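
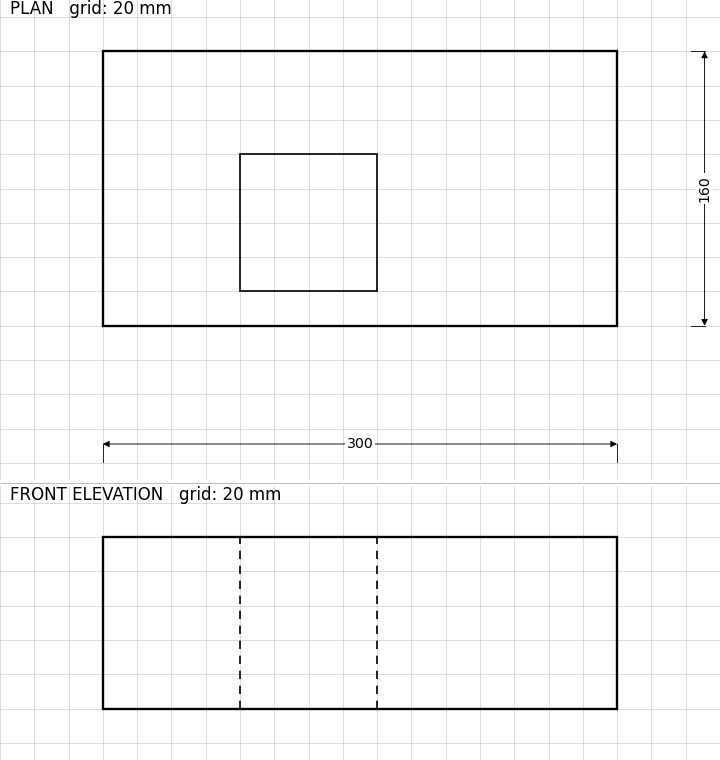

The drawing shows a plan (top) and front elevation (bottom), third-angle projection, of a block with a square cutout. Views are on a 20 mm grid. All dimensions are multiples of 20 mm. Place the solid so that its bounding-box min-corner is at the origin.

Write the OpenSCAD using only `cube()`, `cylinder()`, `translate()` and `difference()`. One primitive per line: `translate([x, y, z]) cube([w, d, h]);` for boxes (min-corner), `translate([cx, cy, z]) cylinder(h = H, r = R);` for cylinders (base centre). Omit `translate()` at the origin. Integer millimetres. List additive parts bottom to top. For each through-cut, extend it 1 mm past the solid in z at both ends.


difference() {
  cube([300, 160, 100]);
  translate([80, 20, -1]) cube([80, 80, 102]);
}


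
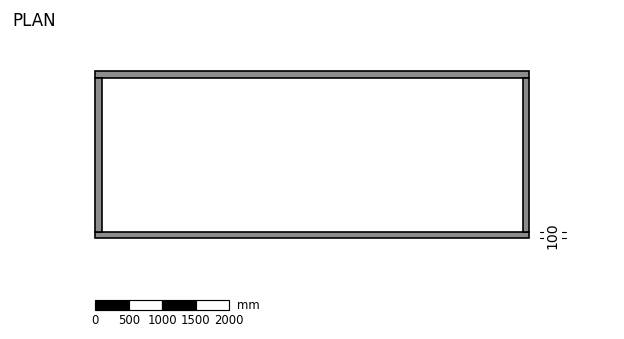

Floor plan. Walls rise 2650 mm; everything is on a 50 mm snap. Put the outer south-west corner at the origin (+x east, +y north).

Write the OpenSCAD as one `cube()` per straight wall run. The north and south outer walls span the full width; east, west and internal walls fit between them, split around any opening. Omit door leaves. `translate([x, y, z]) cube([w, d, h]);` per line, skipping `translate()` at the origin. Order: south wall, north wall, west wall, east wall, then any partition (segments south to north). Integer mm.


cube([6500, 100, 2650]);
translate([0, 2400, 0]) cube([6500, 100, 2650]);
translate([0, 100, 0]) cube([100, 2300, 2650]);
translate([6400, 100, 0]) cube([100, 2300, 2650]);


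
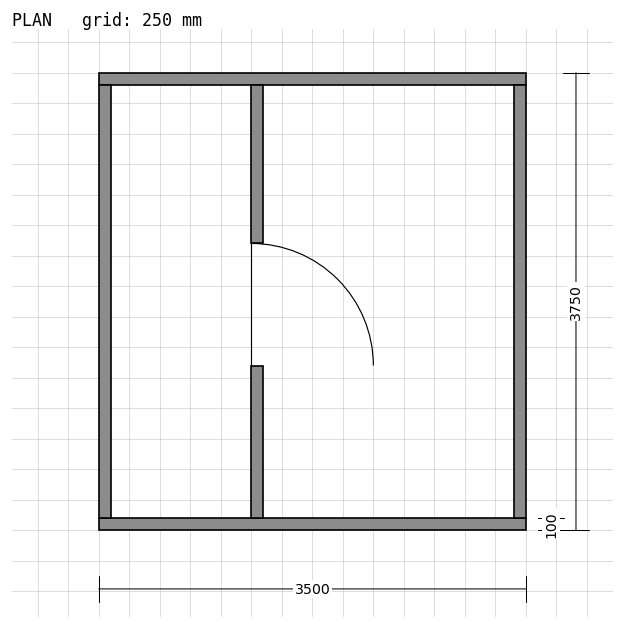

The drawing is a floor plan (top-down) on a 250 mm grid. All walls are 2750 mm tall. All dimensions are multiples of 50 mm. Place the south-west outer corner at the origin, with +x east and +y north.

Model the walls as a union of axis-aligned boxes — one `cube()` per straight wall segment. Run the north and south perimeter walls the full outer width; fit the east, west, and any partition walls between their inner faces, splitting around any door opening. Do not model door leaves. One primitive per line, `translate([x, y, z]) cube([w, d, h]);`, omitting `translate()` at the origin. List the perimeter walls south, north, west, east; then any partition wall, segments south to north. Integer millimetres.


cube([3500, 100, 2750]);
translate([0, 3650, 0]) cube([3500, 100, 2750]);
translate([0, 100, 0]) cube([100, 3550, 2750]);
translate([3400, 100, 0]) cube([100, 3550, 2750]);
translate([1250, 100, 0]) cube([100, 1250, 2750]);
translate([1250, 2350, 0]) cube([100, 1300, 2750]);


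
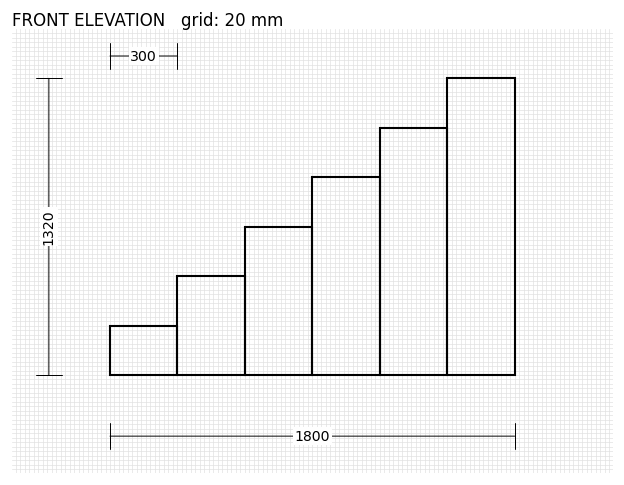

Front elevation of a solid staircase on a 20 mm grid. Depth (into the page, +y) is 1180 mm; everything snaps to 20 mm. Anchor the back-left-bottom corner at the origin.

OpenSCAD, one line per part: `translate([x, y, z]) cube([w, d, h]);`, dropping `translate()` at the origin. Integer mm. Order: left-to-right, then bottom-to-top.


cube([300, 1180, 220]);
translate([300, 0, 0]) cube([300, 1180, 440]);
translate([600, 0, 0]) cube([300, 1180, 660]);
translate([900, 0, 0]) cube([300, 1180, 880]);
translate([1200, 0, 0]) cube([300, 1180, 1100]);
translate([1500, 0, 0]) cube([300, 1180, 1320]);


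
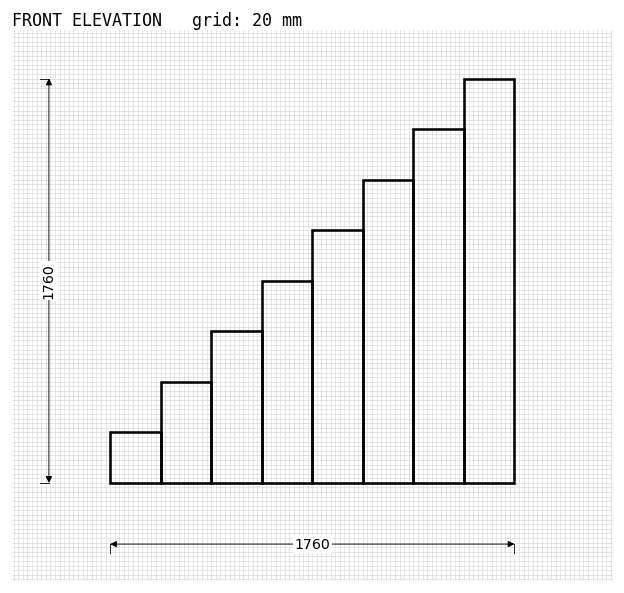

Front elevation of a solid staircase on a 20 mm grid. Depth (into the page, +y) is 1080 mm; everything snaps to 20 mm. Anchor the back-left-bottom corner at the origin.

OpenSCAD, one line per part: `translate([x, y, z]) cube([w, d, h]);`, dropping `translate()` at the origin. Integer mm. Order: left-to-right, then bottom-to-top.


cube([220, 1080, 220]);
translate([220, 0, 0]) cube([220, 1080, 440]);
translate([440, 0, 0]) cube([220, 1080, 660]);
translate([660, 0, 0]) cube([220, 1080, 880]);
translate([880, 0, 0]) cube([220, 1080, 1100]);
translate([1100, 0, 0]) cube([220, 1080, 1320]);
translate([1320, 0, 0]) cube([220, 1080, 1540]);
translate([1540, 0, 0]) cube([220, 1080, 1760]);


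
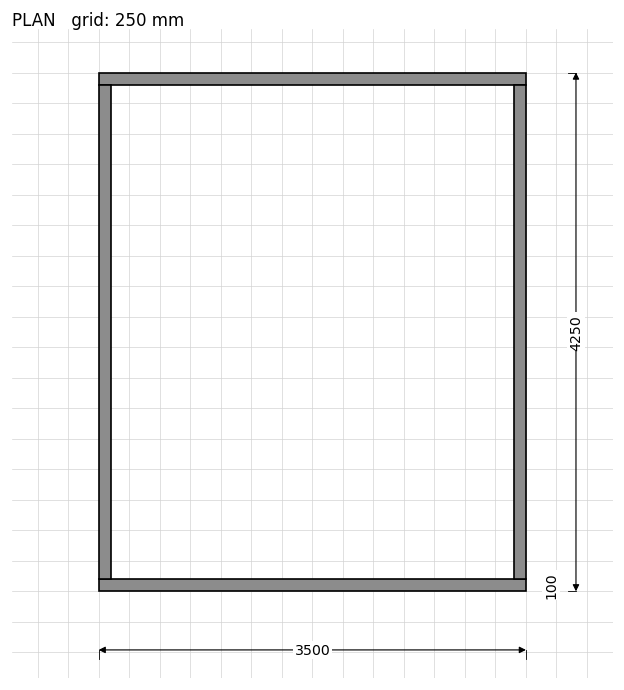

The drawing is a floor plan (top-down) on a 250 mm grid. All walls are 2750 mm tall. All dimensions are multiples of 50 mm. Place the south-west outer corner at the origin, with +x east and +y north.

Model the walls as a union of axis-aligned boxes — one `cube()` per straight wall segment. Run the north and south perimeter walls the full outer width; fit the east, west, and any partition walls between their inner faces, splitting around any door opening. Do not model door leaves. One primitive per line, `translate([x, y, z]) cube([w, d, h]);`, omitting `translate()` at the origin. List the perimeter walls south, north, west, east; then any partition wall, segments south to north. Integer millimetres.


cube([3500, 100, 2750]);
translate([0, 4150, 0]) cube([3500, 100, 2750]);
translate([0, 100, 0]) cube([100, 4050, 2750]);
translate([3400, 100, 0]) cube([100, 4050, 2750]);


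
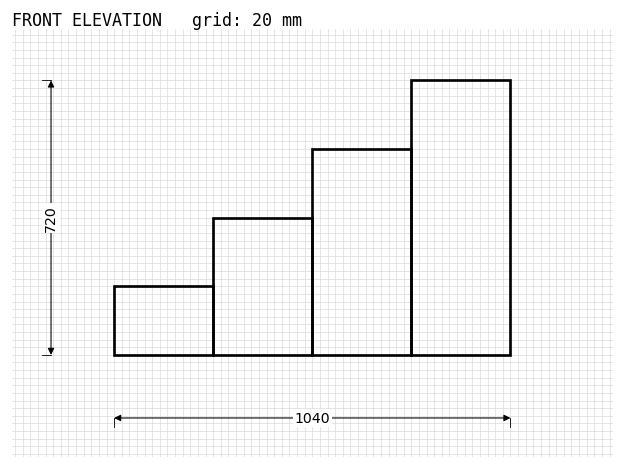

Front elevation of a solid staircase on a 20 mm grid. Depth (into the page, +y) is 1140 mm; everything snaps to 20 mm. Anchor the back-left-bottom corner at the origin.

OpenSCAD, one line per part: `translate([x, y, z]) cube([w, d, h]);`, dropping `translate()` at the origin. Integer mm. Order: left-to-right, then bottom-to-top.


cube([260, 1140, 180]);
translate([260, 0, 0]) cube([260, 1140, 360]);
translate([520, 0, 0]) cube([260, 1140, 540]);
translate([780, 0, 0]) cube([260, 1140, 720]);


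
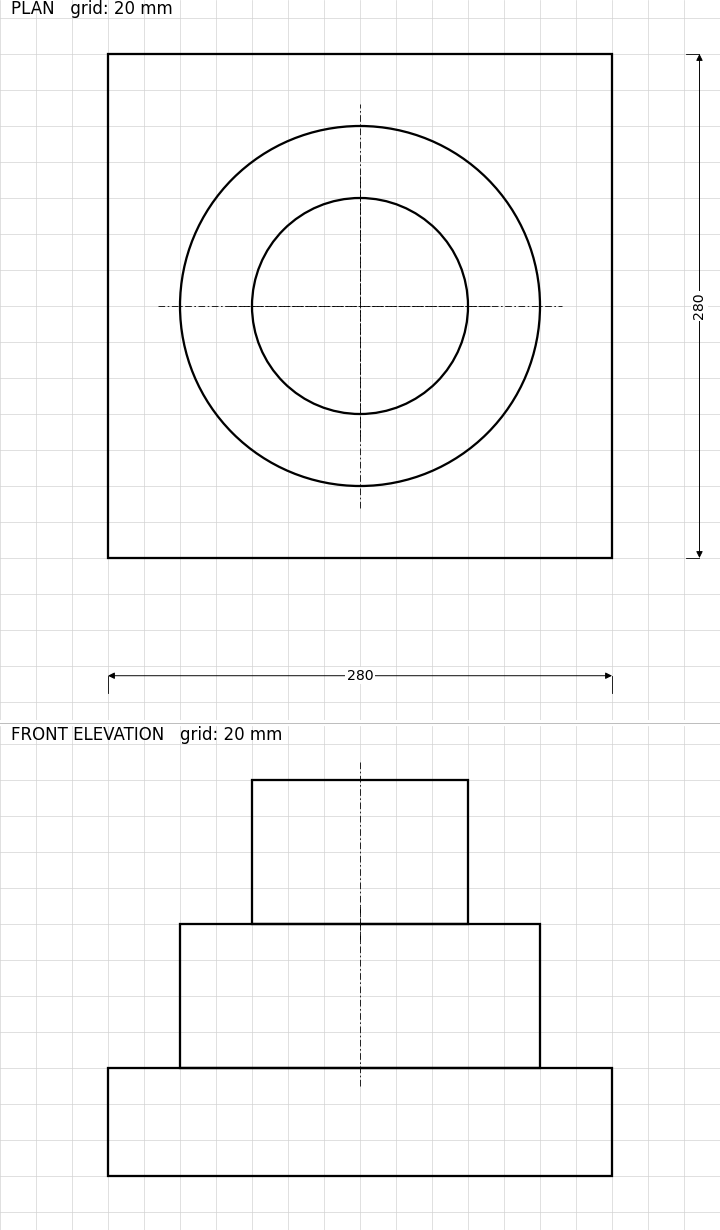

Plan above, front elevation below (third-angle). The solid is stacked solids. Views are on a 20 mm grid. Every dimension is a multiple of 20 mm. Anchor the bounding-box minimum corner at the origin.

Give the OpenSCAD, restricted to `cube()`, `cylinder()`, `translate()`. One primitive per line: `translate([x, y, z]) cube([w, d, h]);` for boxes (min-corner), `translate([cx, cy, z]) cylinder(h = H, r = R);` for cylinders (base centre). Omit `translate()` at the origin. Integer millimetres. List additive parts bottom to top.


cube([280, 280, 60]);
translate([140, 140, 60]) cylinder(h = 80, r = 100);
translate([140, 140, 140]) cylinder(h = 80, r = 60);


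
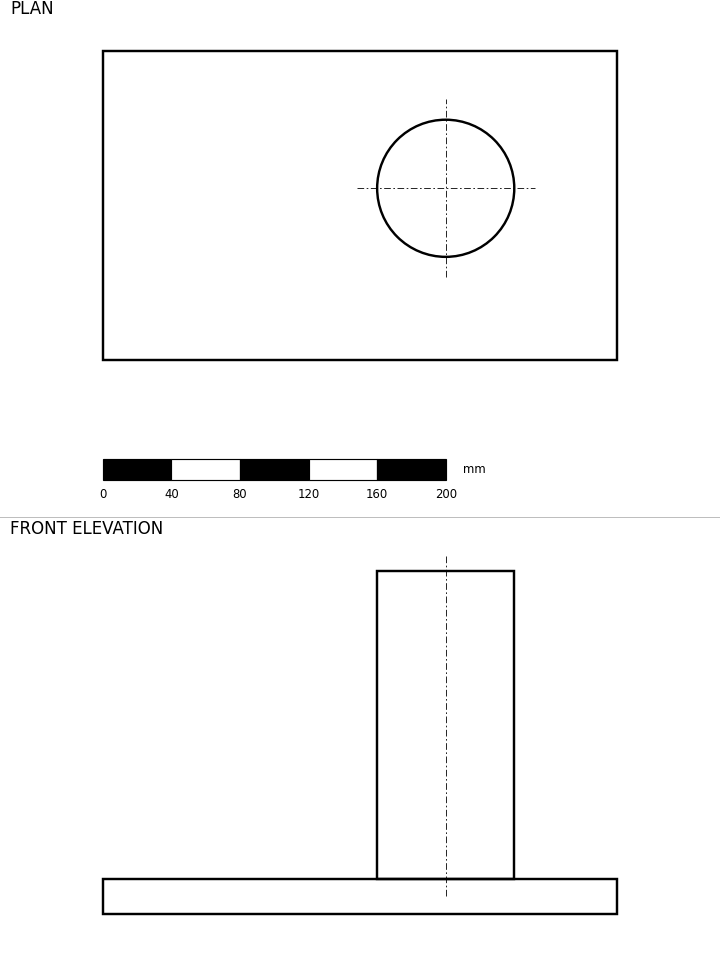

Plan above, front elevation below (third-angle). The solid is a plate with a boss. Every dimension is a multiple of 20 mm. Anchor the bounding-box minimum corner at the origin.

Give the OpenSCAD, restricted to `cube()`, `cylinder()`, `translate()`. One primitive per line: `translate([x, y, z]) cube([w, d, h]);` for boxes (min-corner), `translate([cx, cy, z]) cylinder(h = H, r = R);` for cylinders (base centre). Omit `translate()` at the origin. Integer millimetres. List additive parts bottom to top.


cube([300, 180, 20]);
translate([200, 100, 20]) cylinder(h = 180, r = 40);


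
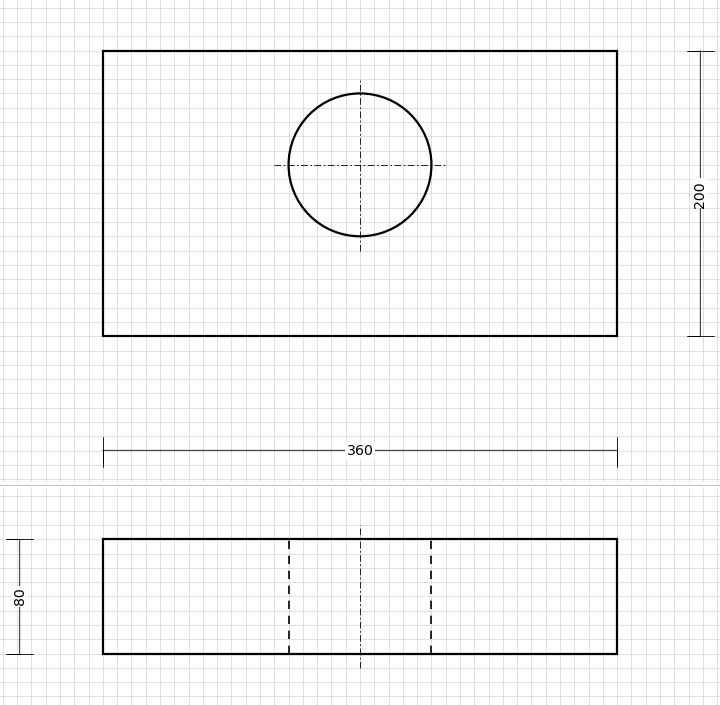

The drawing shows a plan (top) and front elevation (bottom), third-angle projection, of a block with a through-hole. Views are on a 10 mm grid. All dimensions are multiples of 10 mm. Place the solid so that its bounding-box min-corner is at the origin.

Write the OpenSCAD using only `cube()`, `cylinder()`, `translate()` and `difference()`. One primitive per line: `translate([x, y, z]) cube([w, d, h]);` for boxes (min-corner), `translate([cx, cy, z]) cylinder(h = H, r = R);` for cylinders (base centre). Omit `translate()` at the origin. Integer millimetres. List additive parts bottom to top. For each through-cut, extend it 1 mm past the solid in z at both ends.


difference() {
  cube([360, 200, 80]);
  translate([180, 120, -1]) cylinder(h = 82, r = 50);
}


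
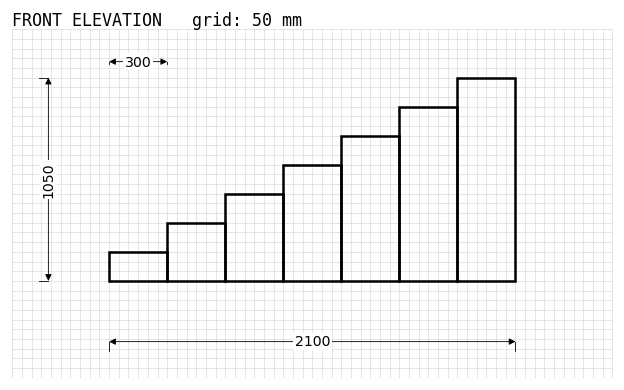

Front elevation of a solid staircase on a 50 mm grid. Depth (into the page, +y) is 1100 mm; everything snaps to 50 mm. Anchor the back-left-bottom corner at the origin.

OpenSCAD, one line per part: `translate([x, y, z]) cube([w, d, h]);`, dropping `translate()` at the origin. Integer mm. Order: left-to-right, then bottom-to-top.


cube([300, 1100, 150]);
translate([300, 0, 0]) cube([300, 1100, 300]);
translate([600, 0, 0]) cube([300, 1100, 450]);
translate([900, 0, 0]) cube([300, 1100, 600]);
translate([1200, 0, 0]) cube([300, 1100, 750]);
translate([1500, 0, 0]) cube([300, 1100, 900]);
translate([1800, 0, 0]) cube([300, 1100, 1050]);


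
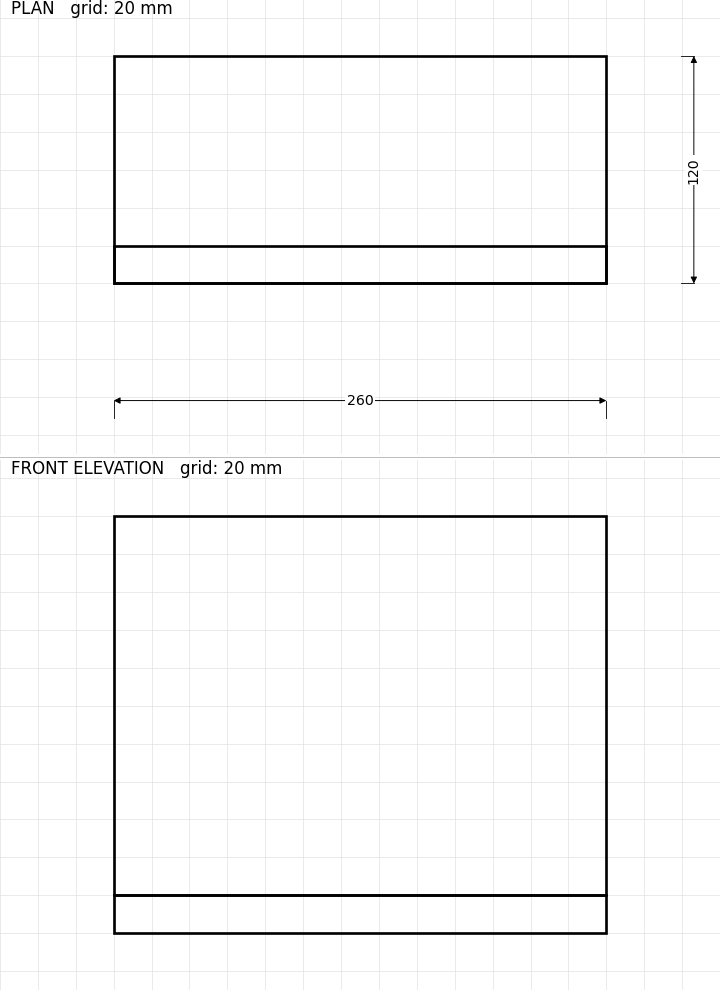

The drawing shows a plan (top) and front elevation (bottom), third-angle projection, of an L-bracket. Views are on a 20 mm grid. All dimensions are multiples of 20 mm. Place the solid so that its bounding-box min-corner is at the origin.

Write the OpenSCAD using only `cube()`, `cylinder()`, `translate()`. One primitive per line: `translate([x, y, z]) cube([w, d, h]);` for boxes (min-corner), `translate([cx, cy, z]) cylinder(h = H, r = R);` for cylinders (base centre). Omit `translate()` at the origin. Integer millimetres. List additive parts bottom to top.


cube([260, 120, 20]);
translate([0, 0, 20]) cube([260, 20, 200]);


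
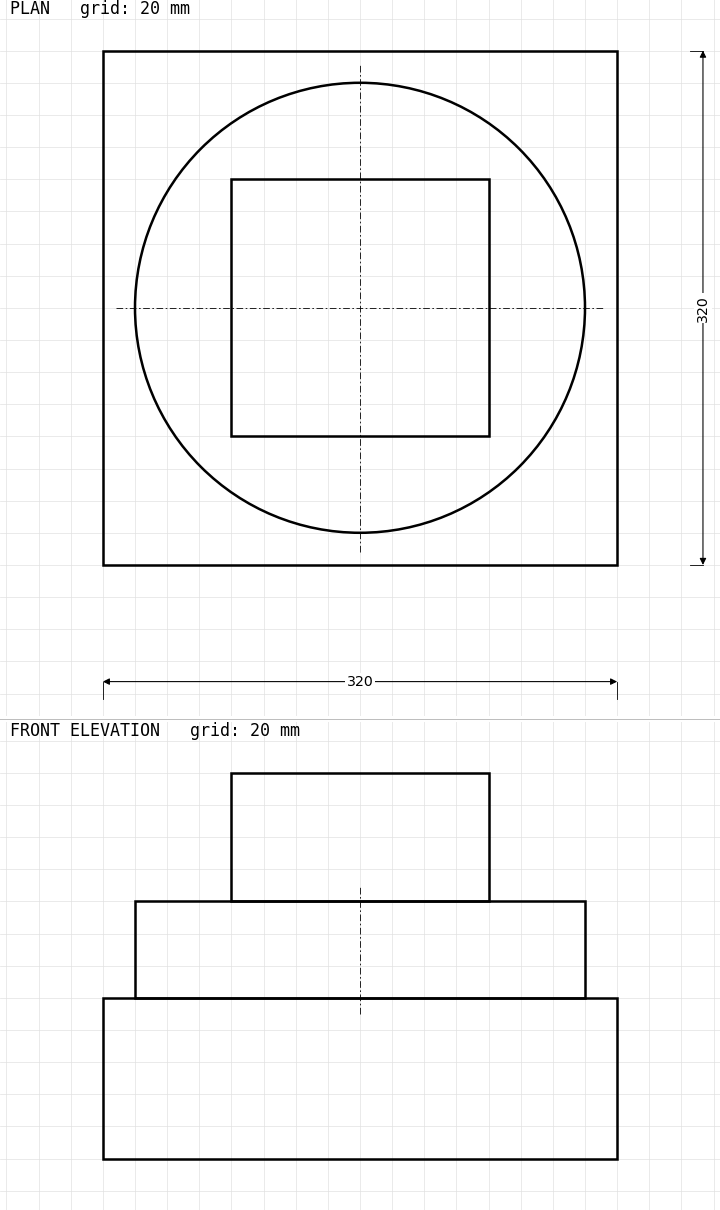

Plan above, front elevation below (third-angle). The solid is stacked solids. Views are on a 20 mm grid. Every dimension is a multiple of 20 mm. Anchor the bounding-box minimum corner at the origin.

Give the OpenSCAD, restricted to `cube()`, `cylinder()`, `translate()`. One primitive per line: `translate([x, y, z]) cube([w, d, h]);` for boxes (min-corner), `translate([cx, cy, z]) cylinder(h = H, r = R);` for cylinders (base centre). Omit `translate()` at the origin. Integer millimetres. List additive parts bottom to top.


cube([320, 320, 100]);
translate([160, 160, 100]) cylinder(h = 60, r = 140);
translate([80, 80, 160]) cube([160, 160, 80]);


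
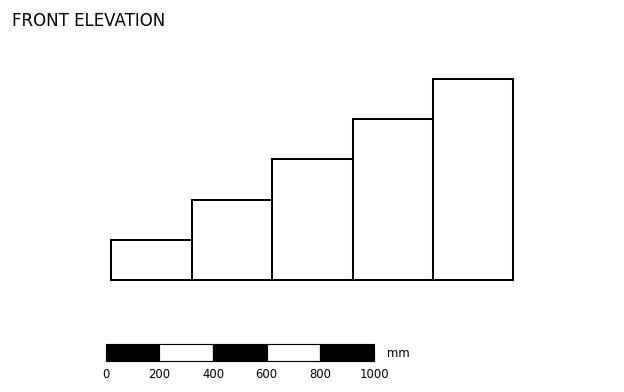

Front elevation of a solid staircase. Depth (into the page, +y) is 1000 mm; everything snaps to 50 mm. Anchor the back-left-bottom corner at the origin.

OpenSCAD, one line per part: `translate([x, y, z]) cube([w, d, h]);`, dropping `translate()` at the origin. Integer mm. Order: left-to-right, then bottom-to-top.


cube([300, 1000, 150]);
translate([300, 0, 0]) cube([300, 1000, 300]);
translate([600, 0, 0]) cube([300, 1000, 450]);
translate([900, 0, 0]) cube([300, 1000, 600]);
translate([1200, 0, 0]) cube([300, 1000, 750]);


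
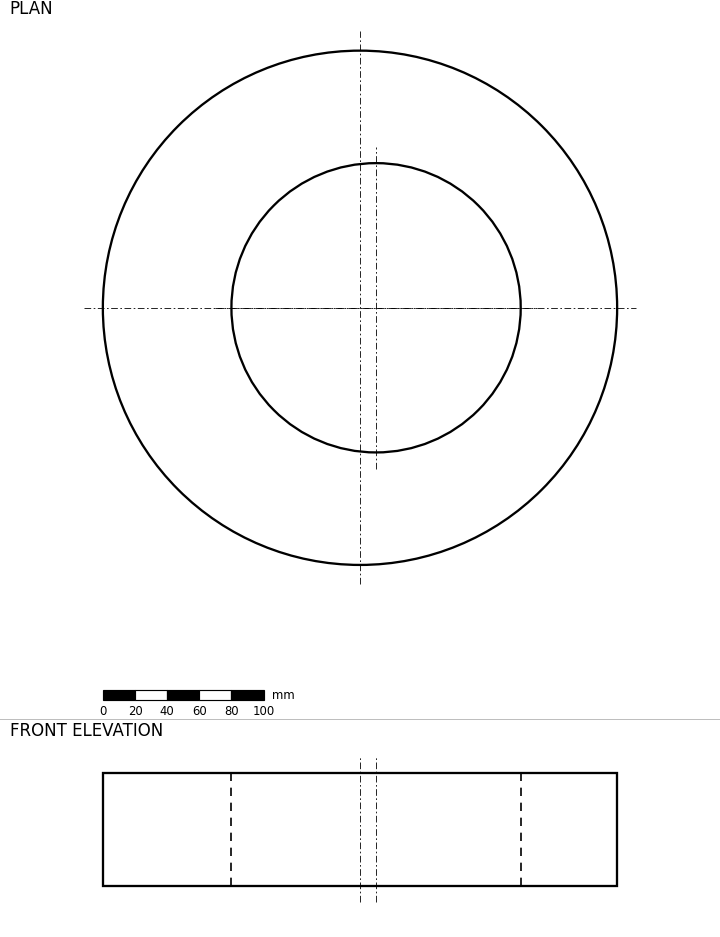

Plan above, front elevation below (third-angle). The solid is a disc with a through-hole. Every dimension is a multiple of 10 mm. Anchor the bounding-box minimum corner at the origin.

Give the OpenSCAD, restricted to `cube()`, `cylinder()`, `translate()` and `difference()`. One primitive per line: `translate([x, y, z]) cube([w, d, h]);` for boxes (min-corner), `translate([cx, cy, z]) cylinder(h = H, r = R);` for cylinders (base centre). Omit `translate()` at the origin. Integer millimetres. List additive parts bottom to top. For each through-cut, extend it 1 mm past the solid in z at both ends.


difference() {
  translate([160, 160, 0]) cylinder(h = 70, r = 160);
  translate([170, 160, -1]) cylinder(h = 72, r = 90);
}


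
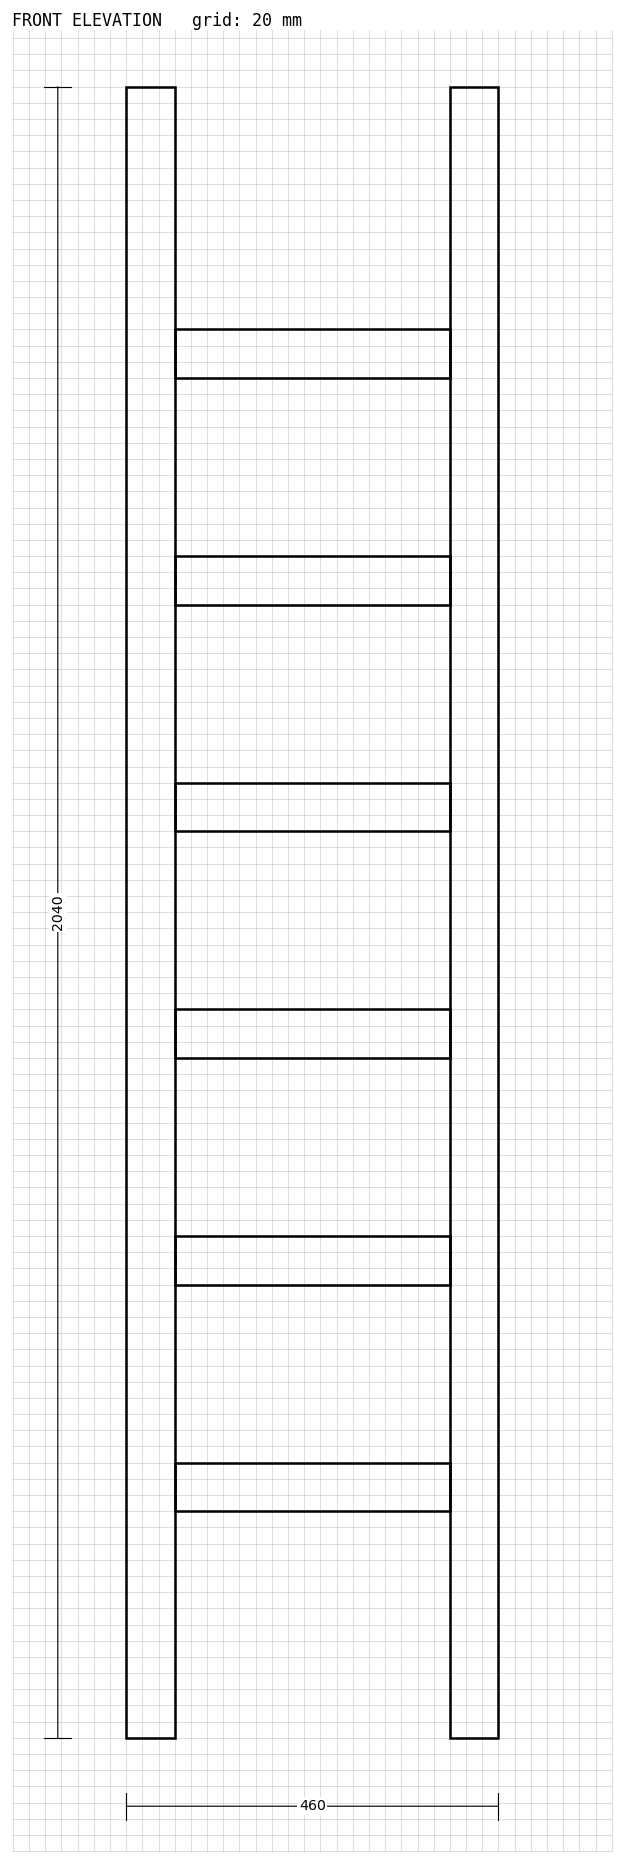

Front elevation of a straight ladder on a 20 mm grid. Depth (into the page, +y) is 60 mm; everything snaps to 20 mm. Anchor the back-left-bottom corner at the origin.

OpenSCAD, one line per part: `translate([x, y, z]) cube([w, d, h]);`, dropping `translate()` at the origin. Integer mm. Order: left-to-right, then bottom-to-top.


cube([60, 60, 2040]);
translate([60, 0, 280]) cube([340, 60, 60]);
translate([60, 0, 560]) cube([340, 60, 60]);
translate([60, 0, 840]) cube([340, 60, 60]);
translate([60, 0, 1120]) cube([340, 60, 60]);
translate([60, 0, 1400]) cube([340, 60, 60]);
translate([60, 0, 1680]) cube([340, 60, 60]);
translate([400, 0, 0]) cube([60, 60, 2040]);


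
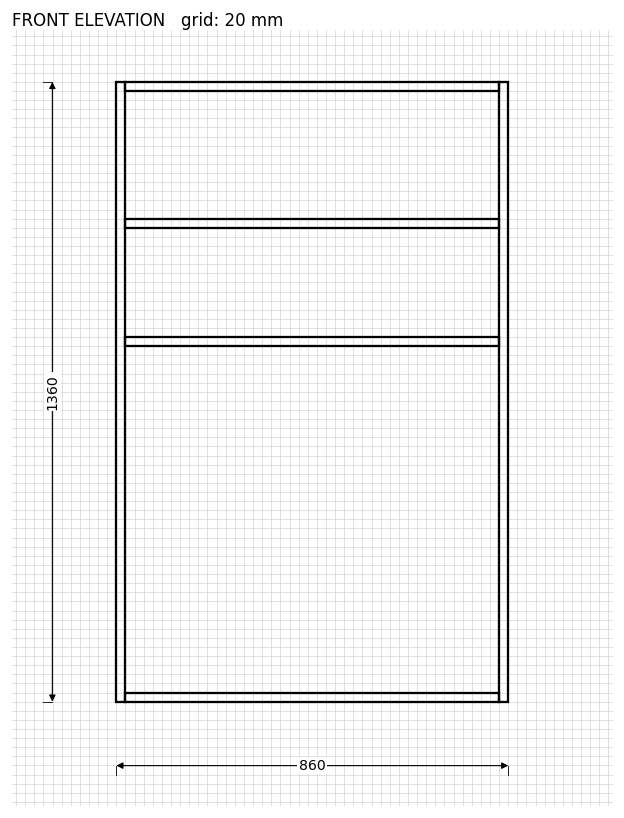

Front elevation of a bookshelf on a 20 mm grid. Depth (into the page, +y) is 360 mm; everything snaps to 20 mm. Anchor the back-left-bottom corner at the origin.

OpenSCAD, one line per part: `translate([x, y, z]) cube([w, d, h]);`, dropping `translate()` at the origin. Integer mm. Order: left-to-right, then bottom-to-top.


cube([20, 360, 1360]);
translate([20, 0, 0]) cube([820, 360, 20]);
translate([20, 0, 780]) cube([820, 360, 20]);
translate([20, 0, 1040]) cube([820, 360, 20]);
translate([20, 0, 1340]) cube([820, 360, 20]);
translate([840, 0, 0]) cube([20, 360, 1360]);


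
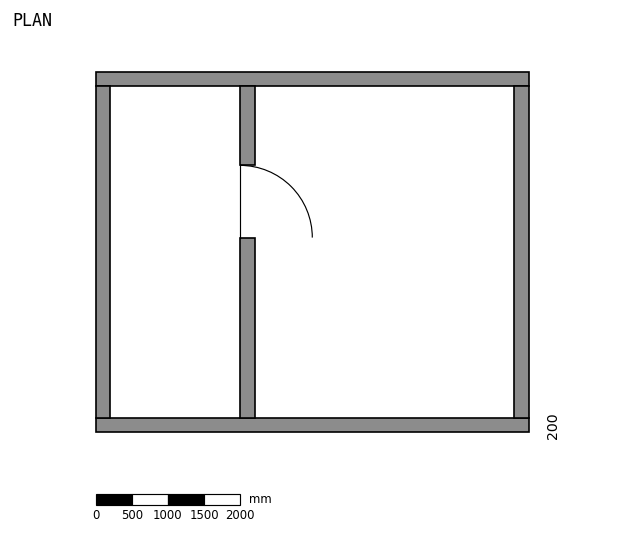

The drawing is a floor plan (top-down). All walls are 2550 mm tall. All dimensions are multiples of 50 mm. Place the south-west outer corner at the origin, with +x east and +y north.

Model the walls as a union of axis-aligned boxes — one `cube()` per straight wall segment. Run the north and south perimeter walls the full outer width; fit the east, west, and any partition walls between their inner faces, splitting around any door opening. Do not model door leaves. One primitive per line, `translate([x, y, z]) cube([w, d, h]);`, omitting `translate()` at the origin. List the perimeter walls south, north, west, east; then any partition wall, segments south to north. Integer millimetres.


cube([6000, 200, 2550]);
translate([0, 4800, 0]) cube([6000, 200, 2550]);
translate([0, 200, 0]) cube([200, 4600, 2550]);
translate([5800, 200, 0]) cube([200, 4600, 2550]);
translate([2000, 200, 0]) cube([200, 2500, 2550]);
translate([2000, 3700, 0]) cube([200, 1100, 2550]);


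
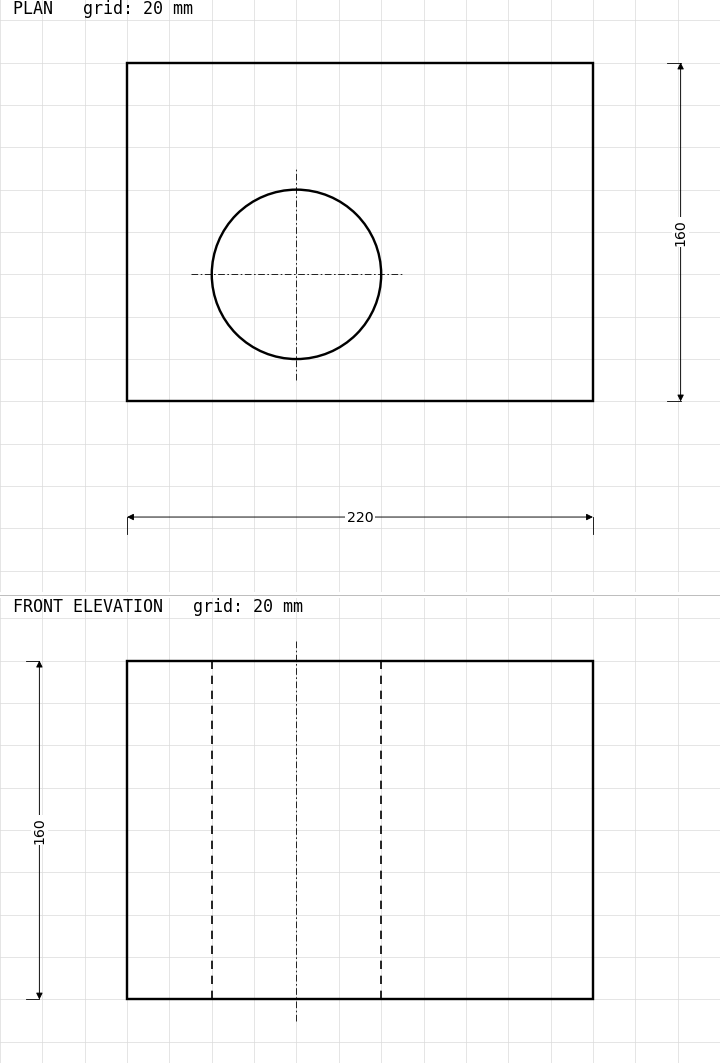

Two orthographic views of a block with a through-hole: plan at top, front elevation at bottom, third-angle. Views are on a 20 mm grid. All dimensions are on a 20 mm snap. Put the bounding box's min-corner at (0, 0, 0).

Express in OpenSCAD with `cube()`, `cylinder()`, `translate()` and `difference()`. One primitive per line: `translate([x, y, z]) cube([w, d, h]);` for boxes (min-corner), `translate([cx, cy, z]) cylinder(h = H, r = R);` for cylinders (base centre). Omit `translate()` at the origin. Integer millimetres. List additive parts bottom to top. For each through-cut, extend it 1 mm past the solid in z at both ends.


difference() {
  cube([220, 160, 160]);
  translate([80, 60, -1]) cylinder(h = 162, r = 40);
}


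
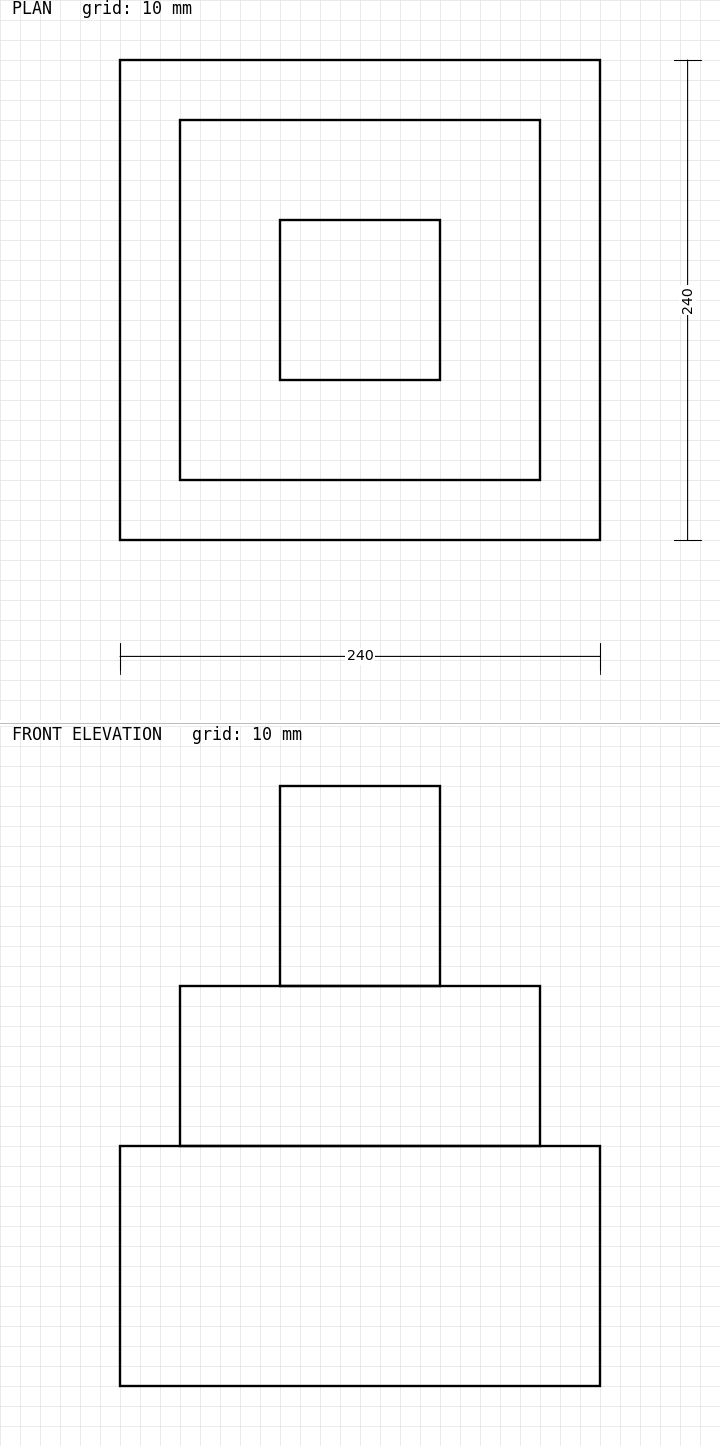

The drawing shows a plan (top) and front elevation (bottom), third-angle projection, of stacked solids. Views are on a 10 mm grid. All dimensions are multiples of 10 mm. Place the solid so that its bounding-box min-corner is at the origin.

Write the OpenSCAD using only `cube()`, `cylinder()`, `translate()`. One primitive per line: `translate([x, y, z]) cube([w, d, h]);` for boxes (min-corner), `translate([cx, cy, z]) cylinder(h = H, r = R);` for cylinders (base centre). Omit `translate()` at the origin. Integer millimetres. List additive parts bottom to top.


cube([240, 240, 120]);
translate([30, 30, 120]) cube([180, 180, 80]);
translate([80, 80, 200]) cube([80, 80, 100]);


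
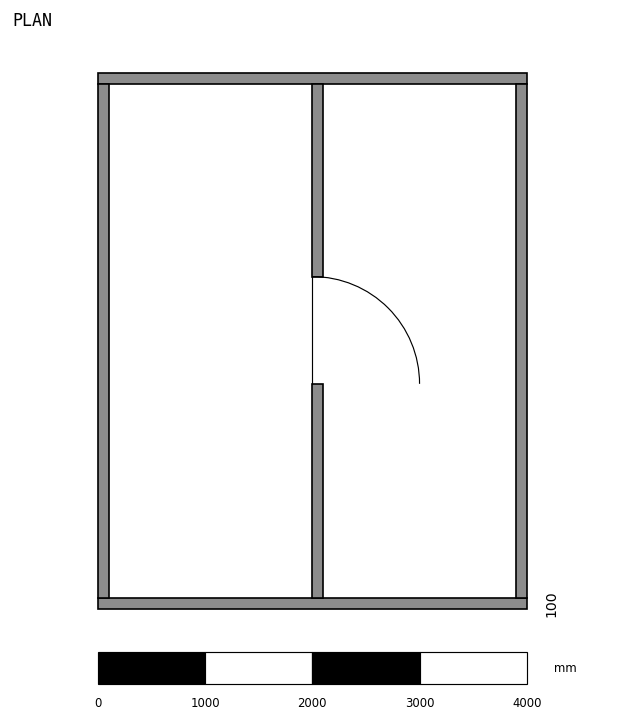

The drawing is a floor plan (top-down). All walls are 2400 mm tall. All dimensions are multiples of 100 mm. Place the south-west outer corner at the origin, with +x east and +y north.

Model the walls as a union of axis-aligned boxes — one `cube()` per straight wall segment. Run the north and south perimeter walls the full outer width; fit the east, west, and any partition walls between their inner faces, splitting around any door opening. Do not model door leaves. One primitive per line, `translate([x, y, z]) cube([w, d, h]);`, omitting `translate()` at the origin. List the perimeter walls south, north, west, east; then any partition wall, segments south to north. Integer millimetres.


cube([4000, 100, 2400]);
translate([0, 4900, 0]) cube([4000, 100, 2400]);
translate([0, 100, 0]) cube([100, 4800, 2400]);
translate([3900, 100, 0]) cube([100, 4800, 2400]);
translate([2000, 100, 0]) cube([100, 2000, 2400]);
translate([2000, 3100, 0]) cube([100, 1800, 2400]);


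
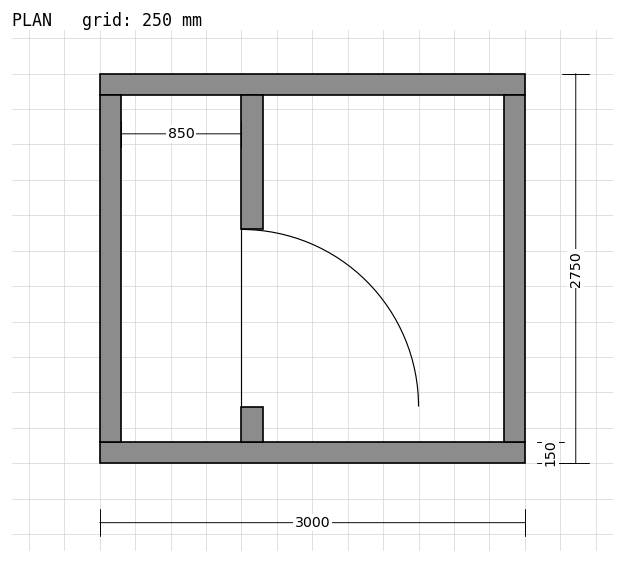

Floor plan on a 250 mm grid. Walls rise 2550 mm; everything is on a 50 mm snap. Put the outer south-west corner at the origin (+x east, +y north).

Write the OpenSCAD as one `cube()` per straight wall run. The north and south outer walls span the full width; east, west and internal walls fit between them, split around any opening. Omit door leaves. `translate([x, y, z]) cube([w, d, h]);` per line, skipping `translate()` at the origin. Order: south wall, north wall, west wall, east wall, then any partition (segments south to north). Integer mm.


cube([3000, 150, 2550]);
translate([0, 2600, 0]) cube([3000, 150, 2550]);
translate([0, 150, 0]) cube([150, 2450, 2550]);
translate([2850, 150, 0]) cube([150, 2450, 2550]);
translate([1000, 150, 0]) cube([150, 250, 2550]);
translate([1000, 1650, 0]) cube([150, 950, 2550]);


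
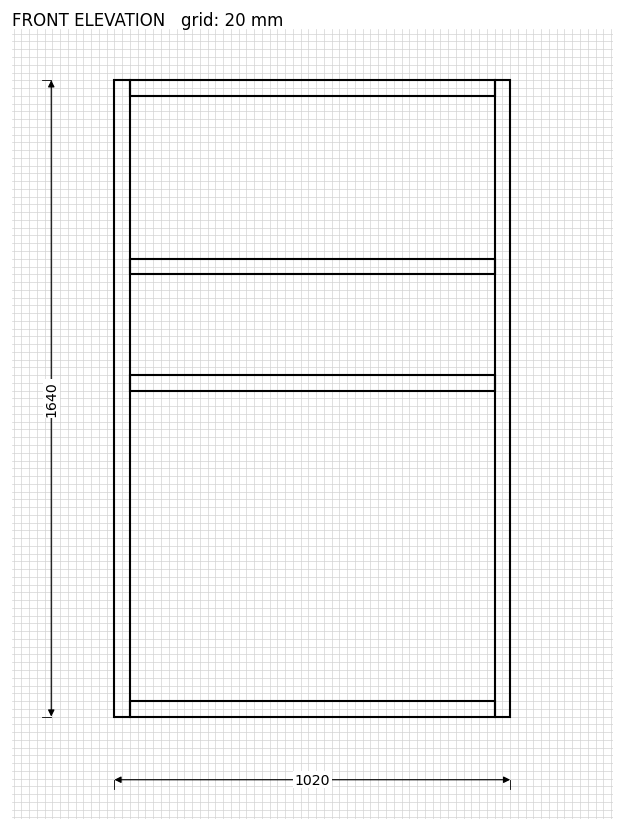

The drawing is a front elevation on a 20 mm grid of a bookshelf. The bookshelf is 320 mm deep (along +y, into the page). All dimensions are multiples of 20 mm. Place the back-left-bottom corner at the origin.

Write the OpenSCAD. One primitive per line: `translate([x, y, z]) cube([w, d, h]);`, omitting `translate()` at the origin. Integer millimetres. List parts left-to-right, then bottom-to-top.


cube([40, 320, 1640]);
translate([40, 0, 0]) cube([940, 320, 40]);
translate([40, 0, 840]) cube([940, 320, 40]);
translate([40, 0, 1140]) cube([940, 320, 40]);
translate([40, 0, 1600]) cube([940, 320, 40]);
translate([980, 0, 0]) cube([40, 320, 1640]);


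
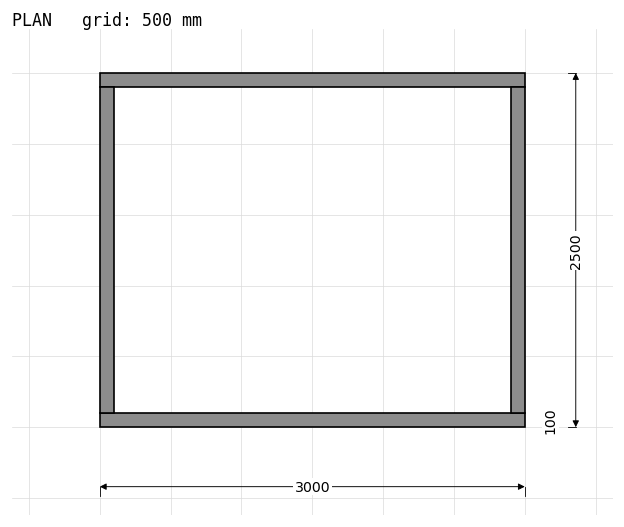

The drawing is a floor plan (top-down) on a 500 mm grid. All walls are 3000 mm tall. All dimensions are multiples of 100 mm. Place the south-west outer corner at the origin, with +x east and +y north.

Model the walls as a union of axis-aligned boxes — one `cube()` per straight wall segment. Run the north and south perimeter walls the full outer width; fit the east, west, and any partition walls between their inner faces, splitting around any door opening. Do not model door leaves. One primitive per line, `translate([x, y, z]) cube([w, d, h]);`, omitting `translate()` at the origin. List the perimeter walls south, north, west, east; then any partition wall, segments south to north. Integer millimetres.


cube([3000, 100, 3000]);
translate([0, 2400, 0]) cube([3000, 100, 3000]);
translate([0, 100, 0]) cube([100, 2300, 3000]);
translate([2900, 100, 0]) cube([100, 2300, 3000]);


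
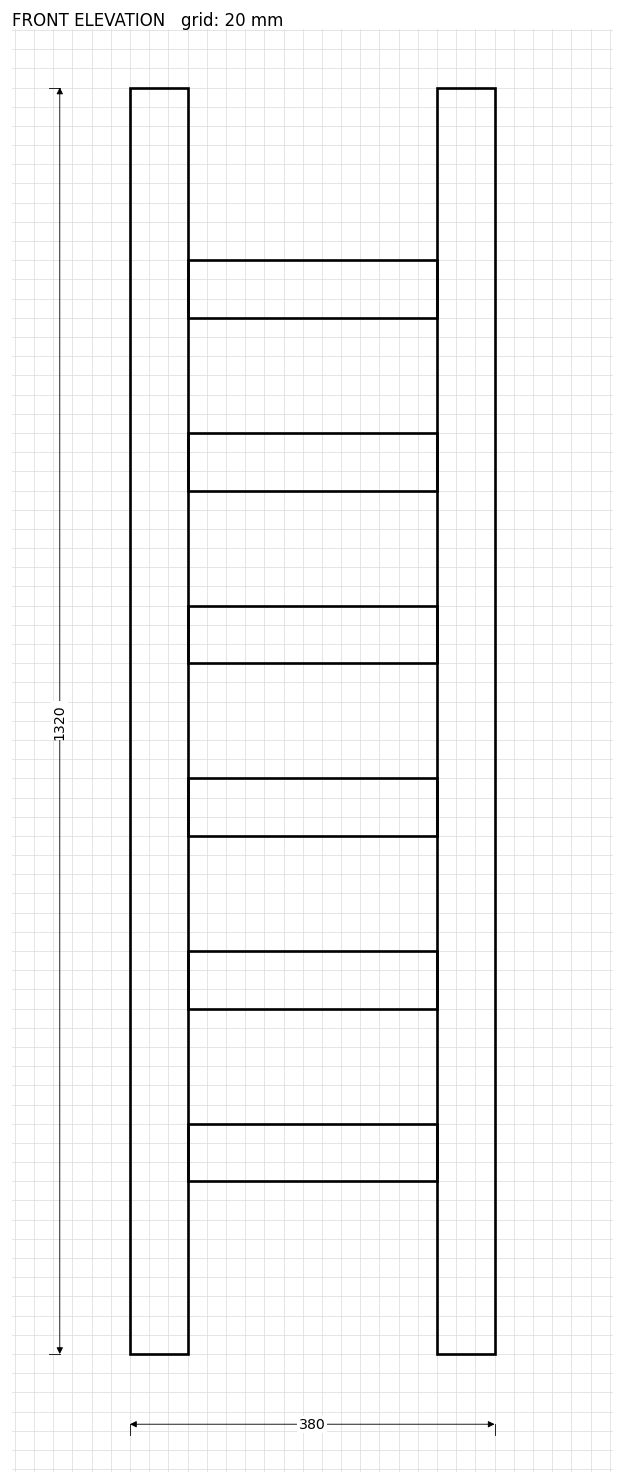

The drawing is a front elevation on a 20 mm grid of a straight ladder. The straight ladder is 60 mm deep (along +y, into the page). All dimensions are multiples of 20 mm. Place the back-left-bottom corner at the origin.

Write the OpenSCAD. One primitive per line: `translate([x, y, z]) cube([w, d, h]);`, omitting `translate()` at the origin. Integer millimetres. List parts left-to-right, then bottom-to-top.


cube([60, 60, 1320]);
translate([60, 0, 180]) cube([260, 60, 60]);
translate([60, 0, 360]) cube([260, 60, 60]);
translate([60, 0, 540]) cube([260, 60, 60]);
translate([60, 0, 720]) cube([260, 60, 60]);
translate([60, 0, 900]) cube([260, 60, 60]);
translate([60, 0, 1080]) cube([260, 60, 60]);
translate([320, 0, 0]) cube([60, 60, 1320]);


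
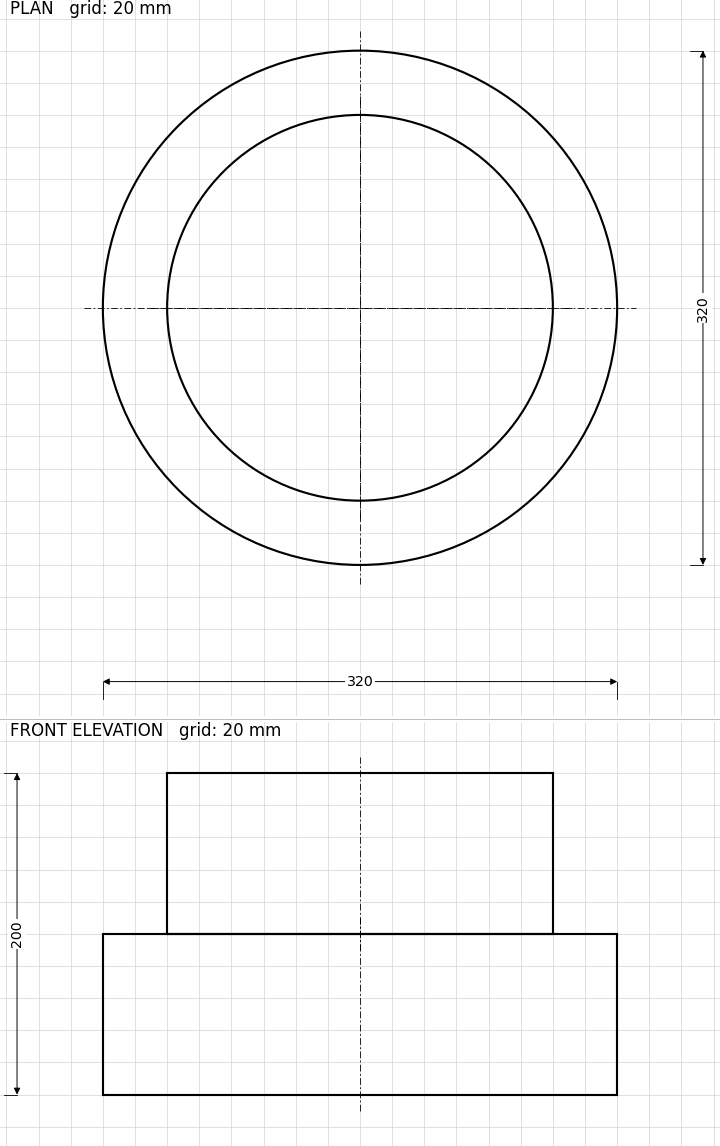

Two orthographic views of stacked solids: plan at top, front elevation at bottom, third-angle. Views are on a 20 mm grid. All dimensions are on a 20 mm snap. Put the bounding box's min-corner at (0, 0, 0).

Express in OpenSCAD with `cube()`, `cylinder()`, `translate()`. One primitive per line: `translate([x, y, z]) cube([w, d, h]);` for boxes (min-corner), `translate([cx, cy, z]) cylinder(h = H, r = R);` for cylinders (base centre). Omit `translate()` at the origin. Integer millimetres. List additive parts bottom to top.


translate([160, 160, 0]) cylinder(h = 100, r = 160);
translate([160, 160, 100]) cylinder(h = 100, r = 120);


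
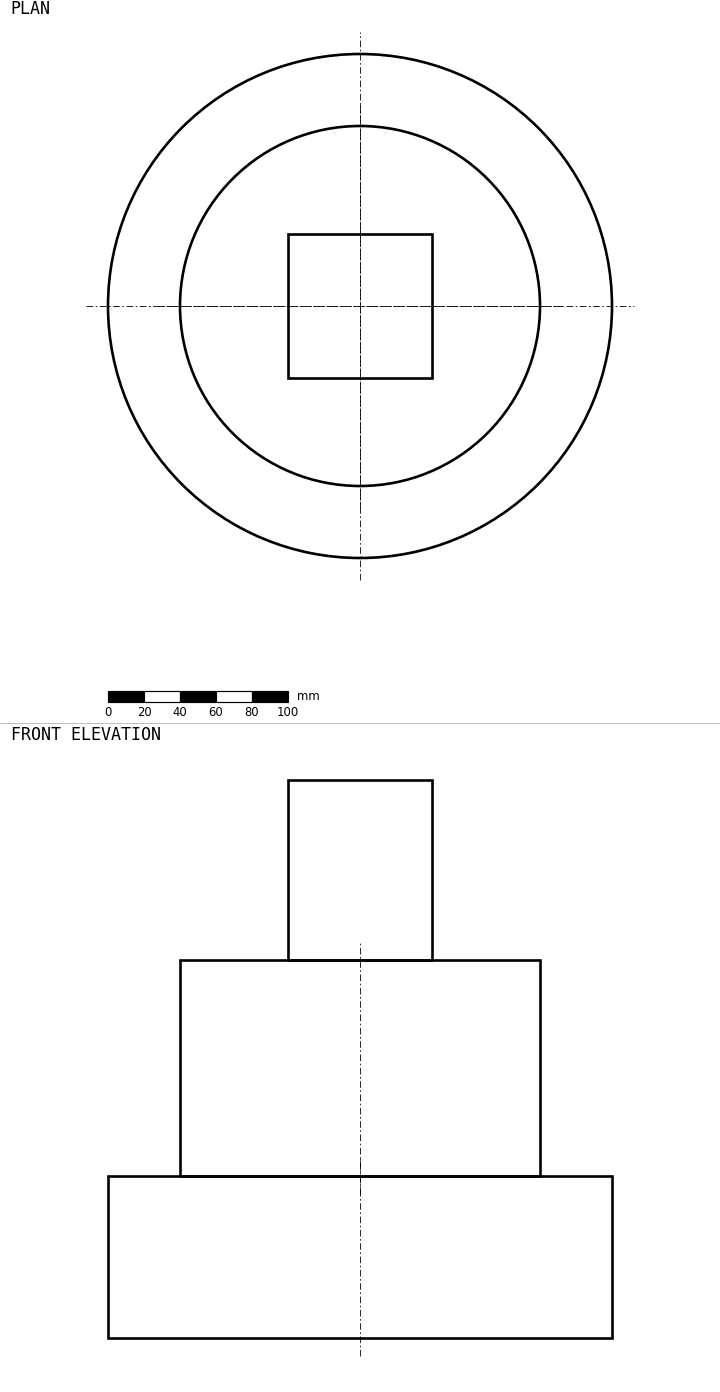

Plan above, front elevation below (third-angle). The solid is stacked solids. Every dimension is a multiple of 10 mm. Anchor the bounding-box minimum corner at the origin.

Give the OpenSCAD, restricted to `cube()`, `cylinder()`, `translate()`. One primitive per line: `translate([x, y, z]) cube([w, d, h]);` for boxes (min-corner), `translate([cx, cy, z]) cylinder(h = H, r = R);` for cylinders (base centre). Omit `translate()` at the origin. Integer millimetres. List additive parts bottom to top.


translate([140, 140, 0]) cylinder(h = 90, r = 140);
translate([140, 140, 90]) cylinder(h = 120, r = 100);
translate([100, 100, 210]) cube([80, 80, 100]);


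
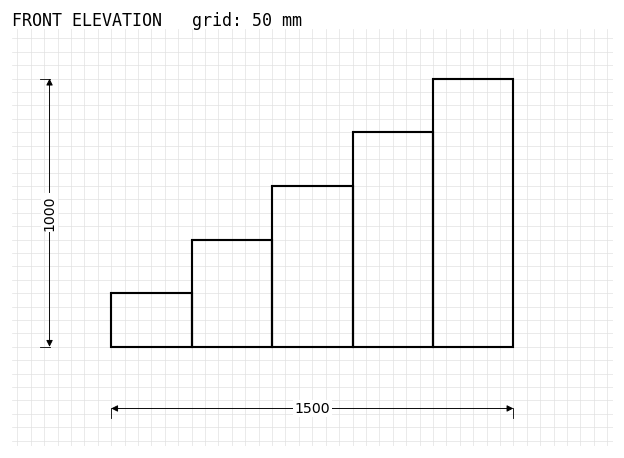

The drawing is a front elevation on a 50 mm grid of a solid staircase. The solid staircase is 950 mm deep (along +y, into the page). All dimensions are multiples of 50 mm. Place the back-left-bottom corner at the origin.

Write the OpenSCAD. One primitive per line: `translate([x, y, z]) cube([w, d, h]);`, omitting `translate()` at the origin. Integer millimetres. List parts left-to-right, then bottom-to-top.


cube([300, 950, 200]);
translate([300, 0, 0]) cube([300, 950, 400]);
translate([600, 0, 0]) cube([300, 950, 600]);
translate([900, 0, 0]) cube([300, 950, 800]);
translate([1200, 0, 0]) cube([300, 950, 1000]);


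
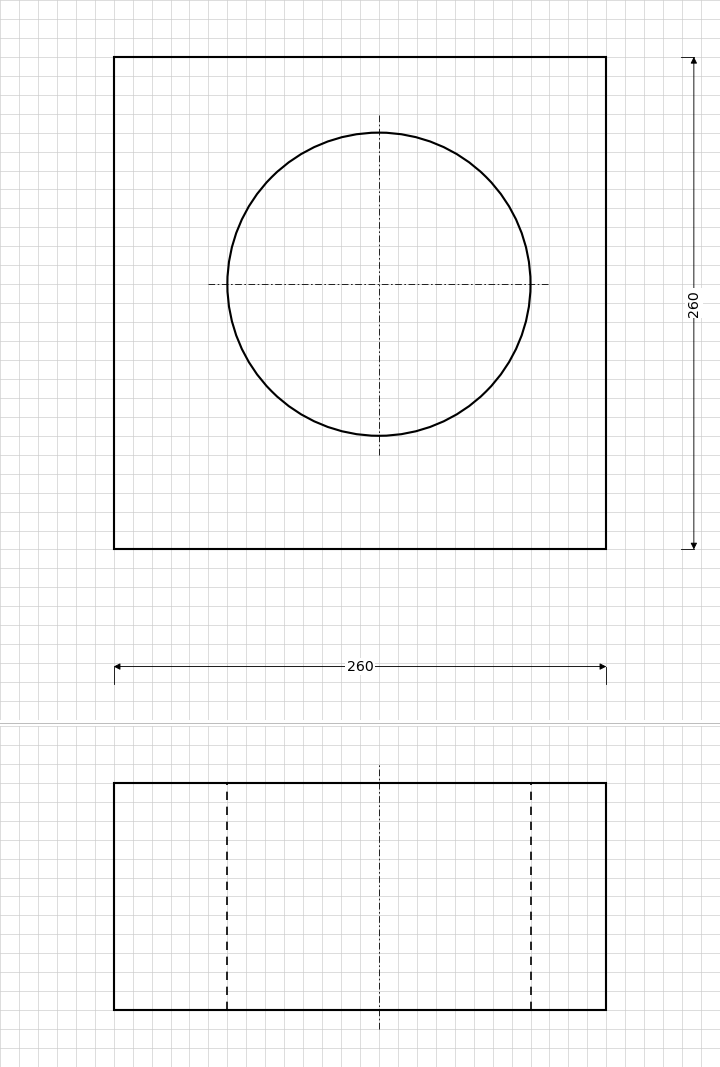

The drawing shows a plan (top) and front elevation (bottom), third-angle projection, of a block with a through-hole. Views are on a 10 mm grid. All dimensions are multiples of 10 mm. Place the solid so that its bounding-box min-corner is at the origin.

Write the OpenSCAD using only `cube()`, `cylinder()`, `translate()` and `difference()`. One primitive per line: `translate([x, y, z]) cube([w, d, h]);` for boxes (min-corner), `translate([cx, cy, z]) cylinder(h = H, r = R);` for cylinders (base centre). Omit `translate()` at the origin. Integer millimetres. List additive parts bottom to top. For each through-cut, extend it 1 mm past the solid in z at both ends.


difference() {
  cube([260, 260, 120]);
  translate([140, 140, -1]) cylinder(h = 122, r = 80);
}


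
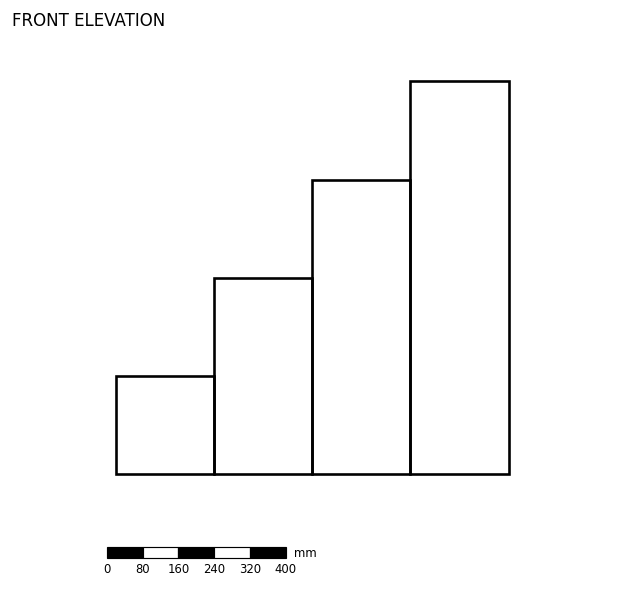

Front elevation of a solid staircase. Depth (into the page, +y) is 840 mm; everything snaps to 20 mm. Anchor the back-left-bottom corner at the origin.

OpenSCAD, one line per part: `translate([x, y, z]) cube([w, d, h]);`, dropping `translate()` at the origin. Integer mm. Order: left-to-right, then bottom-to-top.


cube([220, 840, 220]);
translate([220, 0, 0]) cube([220, 840, 440]);
translate([440, 0, 0]) cube([220, 840, 660]);
translate([660, 0, 0]) cube([220, 840, 880]);


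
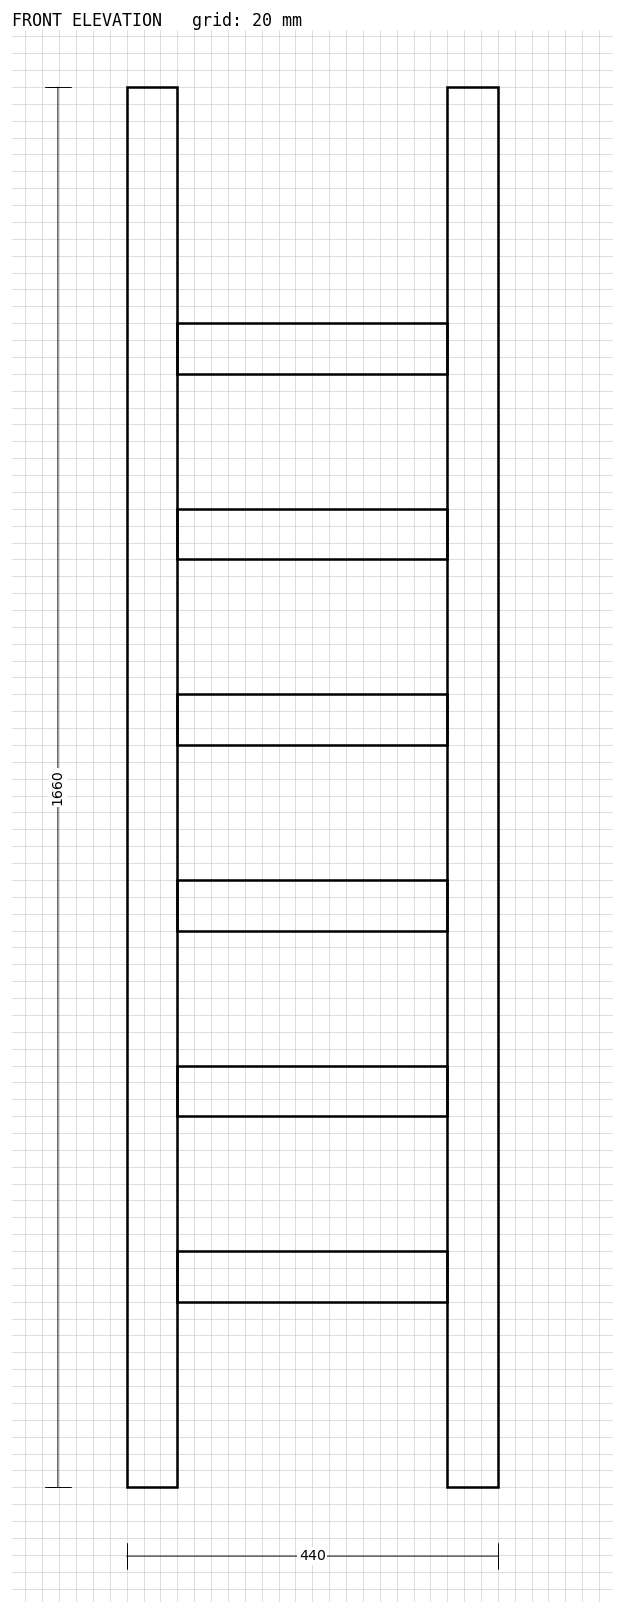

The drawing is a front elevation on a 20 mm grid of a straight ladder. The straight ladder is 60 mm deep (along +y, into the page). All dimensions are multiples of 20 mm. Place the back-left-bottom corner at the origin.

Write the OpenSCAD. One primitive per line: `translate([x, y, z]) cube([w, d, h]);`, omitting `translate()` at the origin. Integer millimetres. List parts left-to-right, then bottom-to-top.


cube([60, 60, 1660]);
translate([60, 0, 220]) cube([320, 60, 60]);
translate([60, 0, 440]) cube([320, 60, 60]);
translate([60, 0, 660]) cube([320, 60, 60]);
translate([60, 0, 880]) cube([320, 60, 60]);
translate([60, 0, 1100]) cube([320, 60, 60]);
translate([60, 0, 1320]) cube([320, 60, 60]);
translate([380, 0, 0]) cube([60, 60, 1660]);


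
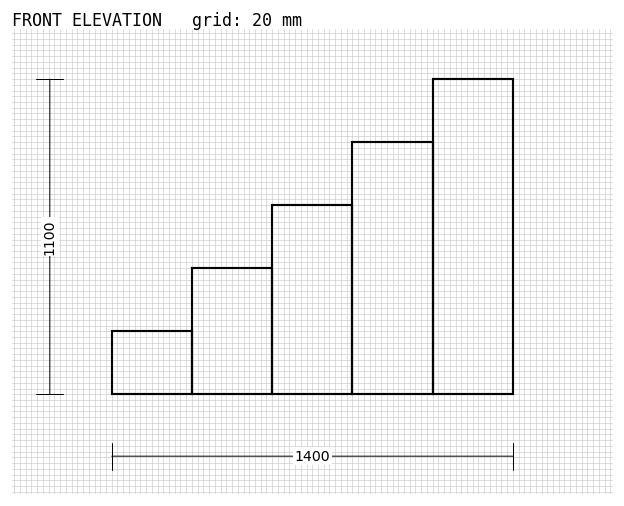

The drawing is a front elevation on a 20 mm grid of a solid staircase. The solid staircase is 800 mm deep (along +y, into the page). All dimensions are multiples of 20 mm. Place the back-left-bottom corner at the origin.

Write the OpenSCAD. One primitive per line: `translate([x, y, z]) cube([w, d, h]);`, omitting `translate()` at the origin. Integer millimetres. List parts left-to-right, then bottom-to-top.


cube([280, 800, 220]);
translate([280, 0, 0]) cube([280, 800, 440]);
translate([560, 0, 0]) cube([280, 800, 660]);
translate([840, 0, 0]) cube([280, 800, 880]);
translate([1120, 0, 0]) cube([280, 800, 1100]);


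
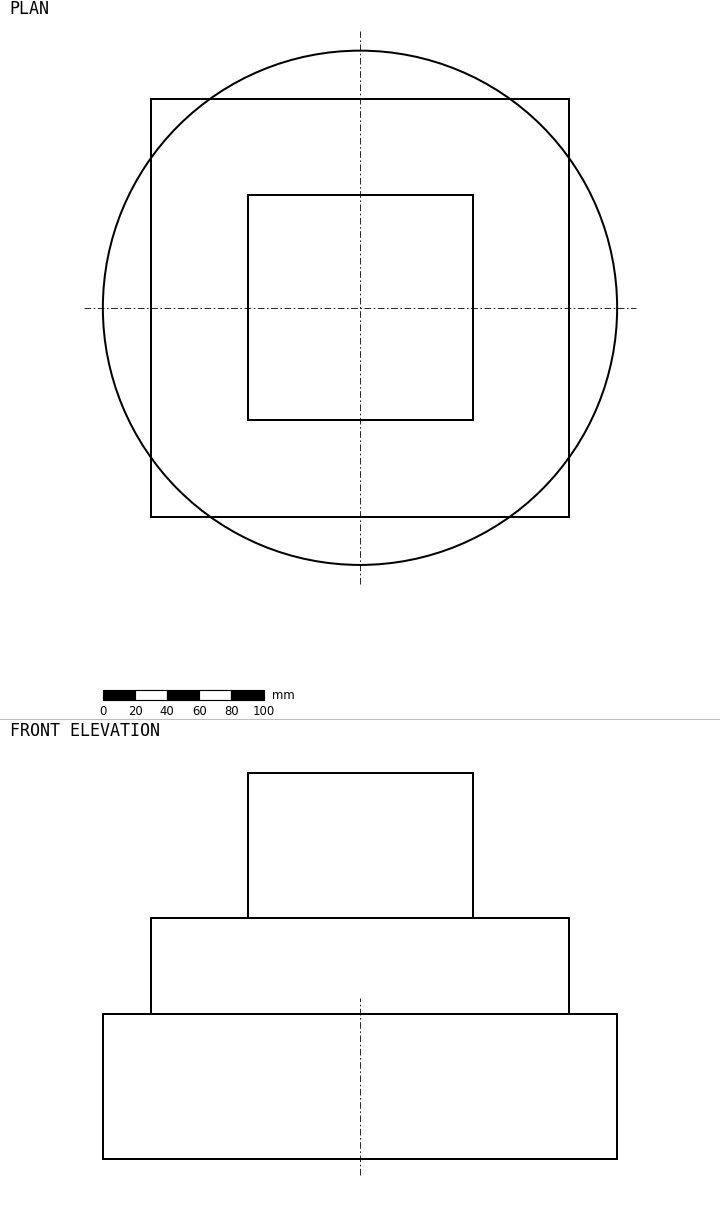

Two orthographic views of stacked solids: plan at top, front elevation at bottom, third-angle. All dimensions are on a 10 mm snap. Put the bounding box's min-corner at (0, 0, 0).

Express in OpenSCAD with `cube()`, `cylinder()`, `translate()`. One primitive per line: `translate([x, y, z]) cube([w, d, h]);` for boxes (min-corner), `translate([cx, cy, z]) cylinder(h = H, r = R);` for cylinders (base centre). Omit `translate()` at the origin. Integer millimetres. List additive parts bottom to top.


translate([160, 160, 0]) cylinder(h = 90, r = 160);
translate([30, 30, 90]) cube([260, 260, 60]);
translate([90, 90, 150]) cube([140, 140, 90]);


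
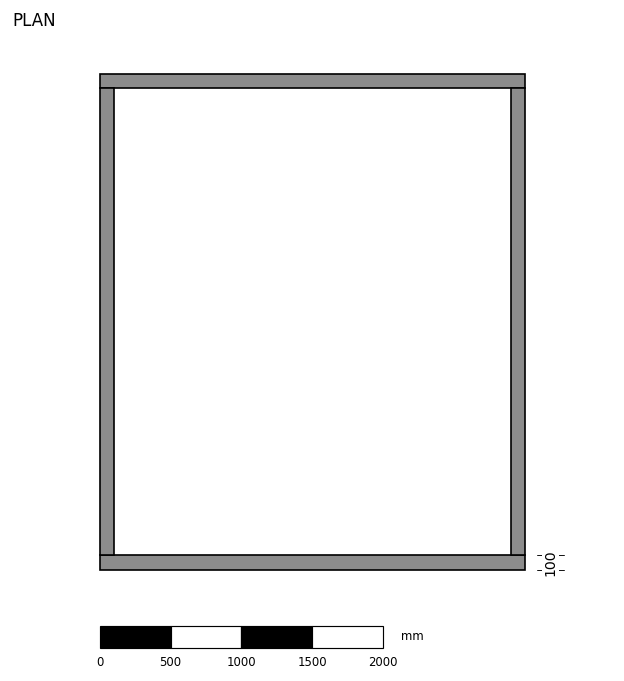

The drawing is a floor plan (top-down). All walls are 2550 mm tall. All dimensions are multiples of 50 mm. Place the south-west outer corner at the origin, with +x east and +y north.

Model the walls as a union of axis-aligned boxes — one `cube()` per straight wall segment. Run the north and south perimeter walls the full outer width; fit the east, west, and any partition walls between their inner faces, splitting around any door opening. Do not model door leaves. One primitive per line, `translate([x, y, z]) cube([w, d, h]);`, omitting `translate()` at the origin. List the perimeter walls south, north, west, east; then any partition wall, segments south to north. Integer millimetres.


cube([3000, 100, 2550]);
translate([0, 3400, 0]) cube([3000, 100, 2550]);
translate([0, 100, 0]) cube([100, 3300, 2550]);
translate([2900, 100, 0]) cube([100, 3300, 2550]);


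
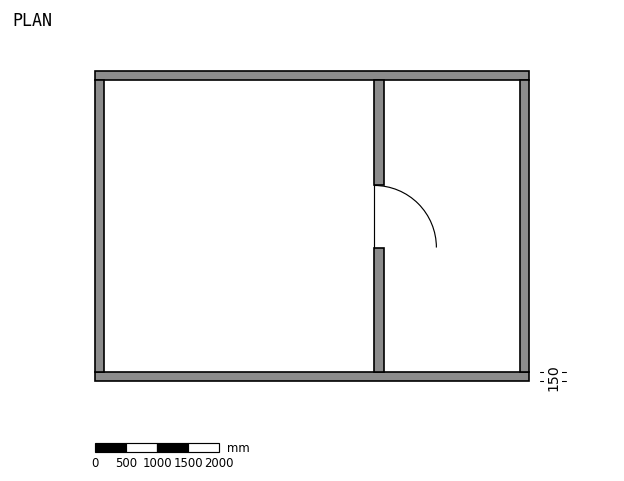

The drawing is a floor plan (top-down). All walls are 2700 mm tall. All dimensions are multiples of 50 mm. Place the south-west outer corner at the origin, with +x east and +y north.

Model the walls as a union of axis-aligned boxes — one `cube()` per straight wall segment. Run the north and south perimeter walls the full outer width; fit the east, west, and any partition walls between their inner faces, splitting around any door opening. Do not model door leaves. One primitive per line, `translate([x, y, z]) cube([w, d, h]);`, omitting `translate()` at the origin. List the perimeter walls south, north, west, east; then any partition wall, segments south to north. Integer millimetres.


cube([7000, 150, 2700]);
translate([0, 4850, 0]) cube([7000, 150, 2700]);
translate([0, 150, 0]) cube([150, 4700, 2700]);
translate([6850, 150, 0]) cube([150, 4700, 2700]);
translate([4500, 150, 0]) cube([150, 2000, 2700]);
translate([4500, 3150, 0]) cube([150, 1700, 2700]);


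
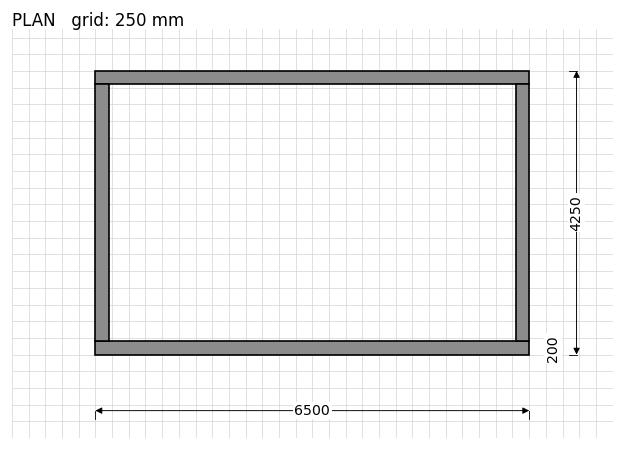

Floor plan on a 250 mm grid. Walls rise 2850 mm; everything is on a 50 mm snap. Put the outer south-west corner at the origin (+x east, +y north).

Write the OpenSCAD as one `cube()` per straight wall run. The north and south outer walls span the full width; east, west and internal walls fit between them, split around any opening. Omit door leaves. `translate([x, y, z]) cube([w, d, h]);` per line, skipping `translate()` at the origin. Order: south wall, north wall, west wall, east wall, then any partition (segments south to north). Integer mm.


cube([6500, 200, 2850]);
translate([0, 4050, 0]) cube([6500, 200, 2850]);
translate([0, 200, 0]) cube([200, 3850, 2850]);
translate([6300, 200, 0]) cube([200, 3850, 2850]);


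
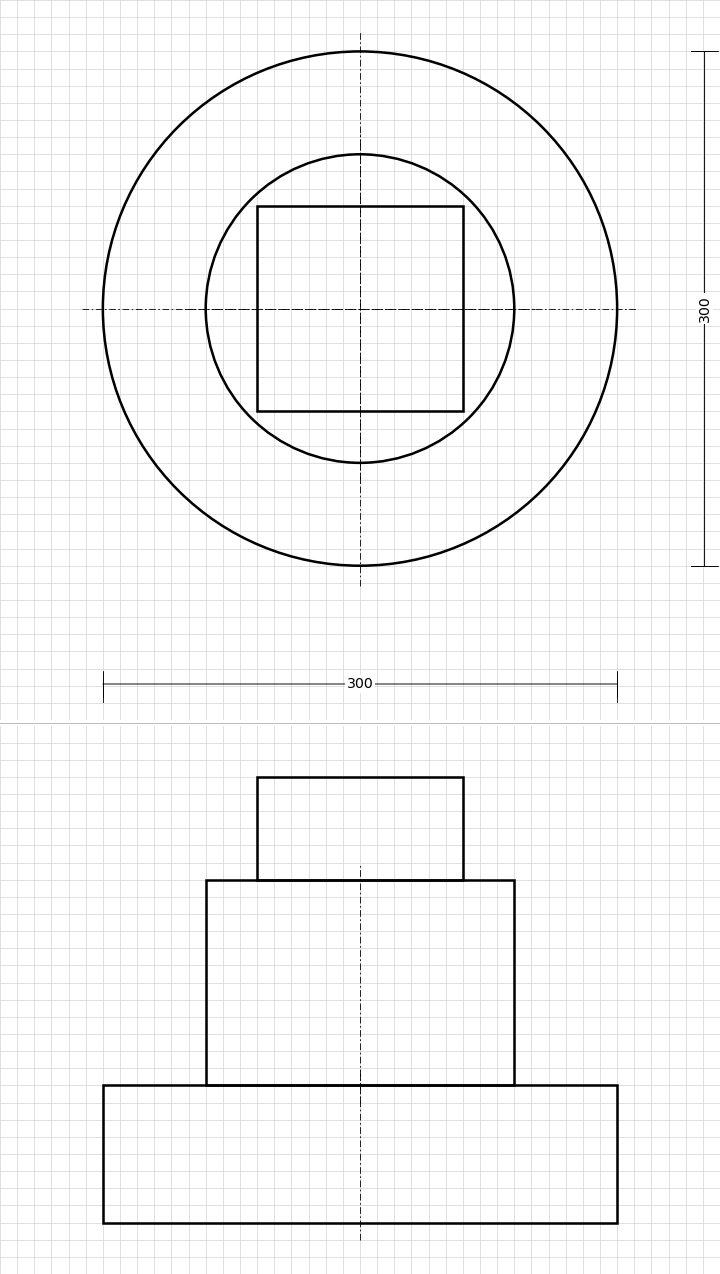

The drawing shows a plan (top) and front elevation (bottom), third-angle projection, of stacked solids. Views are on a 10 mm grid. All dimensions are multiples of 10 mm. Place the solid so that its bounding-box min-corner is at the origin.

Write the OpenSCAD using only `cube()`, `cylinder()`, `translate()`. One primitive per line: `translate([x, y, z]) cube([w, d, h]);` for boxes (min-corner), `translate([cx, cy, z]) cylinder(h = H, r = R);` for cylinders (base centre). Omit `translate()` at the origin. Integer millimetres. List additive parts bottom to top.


translate([150, 150, 0]) cylinder(h = 80, r = 150);
translate([150, 150, 80]) cylinder(h = 120, r = 90);
translate([90, 90, 200]) cube([120, 120, 60]);
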